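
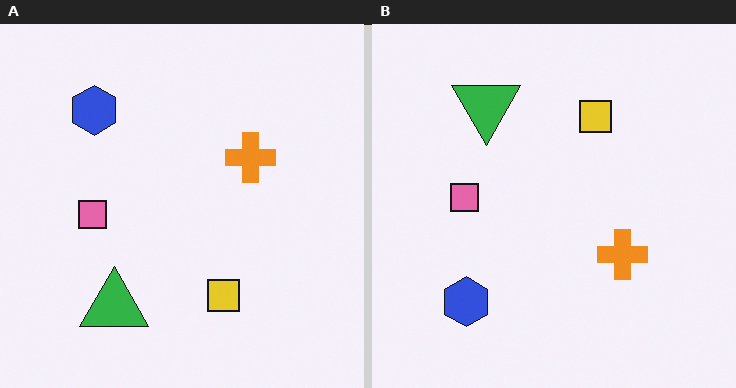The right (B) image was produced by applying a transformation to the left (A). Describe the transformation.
The image was flipped vertically (top ↔ bottom).

The green triangle is in the bottom-left of the left (A) image and the top-left of the right (B) — shapes on opposite sides of the horizontal midline have swapped in a mirror flip.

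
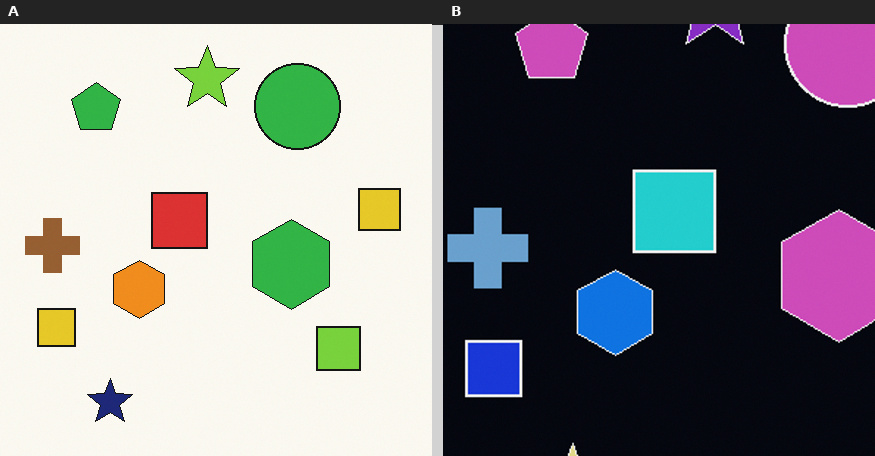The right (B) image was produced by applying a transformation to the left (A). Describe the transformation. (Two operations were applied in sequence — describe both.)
Cropped slightly and scaled back up, then color-inverted (negative).

The visible shapes are larger and the field of view is narrower; shapes near the original edges may be partly or wholly outside the frame — a crop-and-rescale. The light background has become dark and every shape's color is its complement — a photographic negative.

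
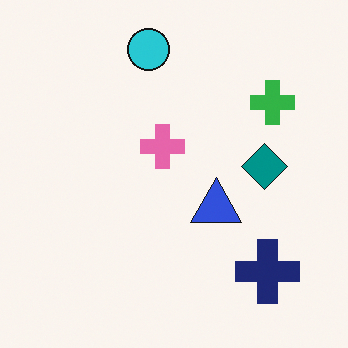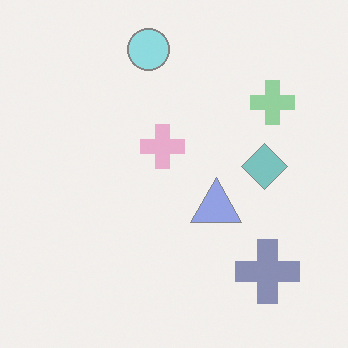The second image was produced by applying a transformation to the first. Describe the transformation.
The image was washed out (contrast reduced).

Tones are pushed toward mid-grey across the whole image — a global contrast change.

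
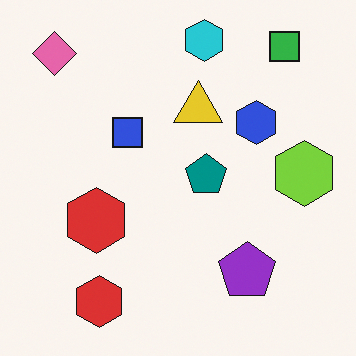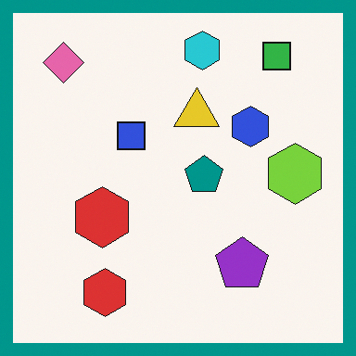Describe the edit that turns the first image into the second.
This is the original image framed with a teal border.

A solid teal frame runs around the edge of the second image, with the content slightly shrunk inside it.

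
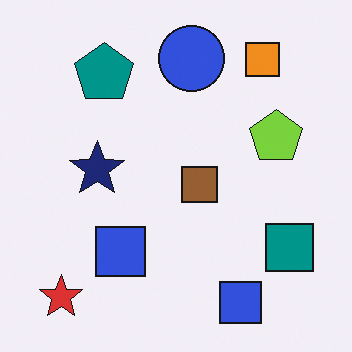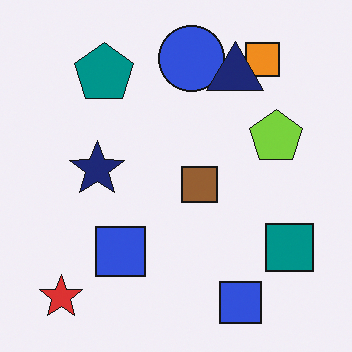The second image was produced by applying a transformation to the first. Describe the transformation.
The transformation is: overlaid with an additional navy triangle.

A navy triangle appears in the second image that is absent from the first.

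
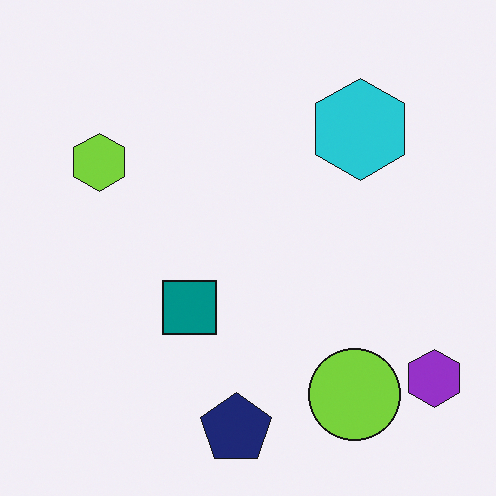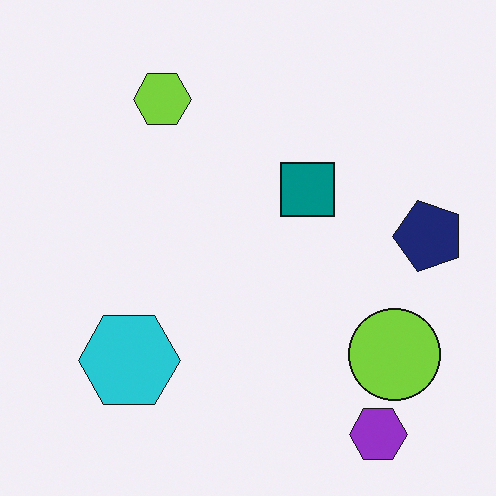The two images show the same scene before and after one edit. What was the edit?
This is the original image transposed (reflected across the top-left ↔ bottom-right diagonal).

Shapes have swapped their row and column positions — what was in the top-right is now in the bottom-left — a diagonal reflection.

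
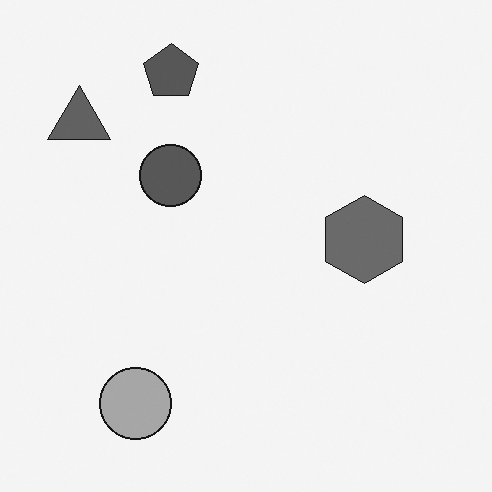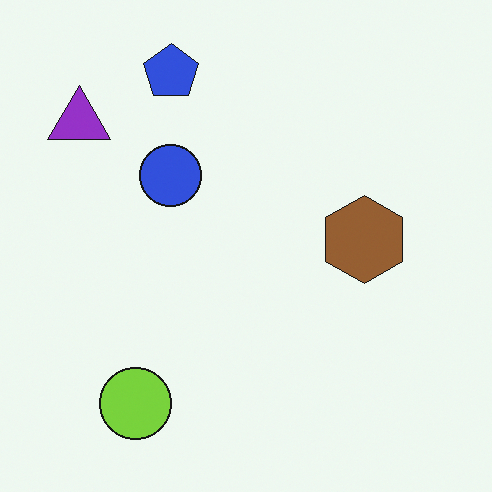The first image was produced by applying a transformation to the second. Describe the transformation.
The image was converted to grayscale.

All color is removed — every shape is now a shade of grey.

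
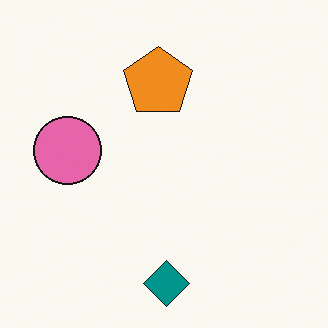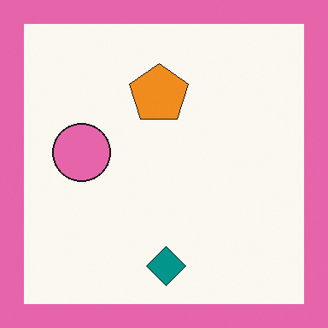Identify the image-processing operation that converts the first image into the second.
The second image is the first framed with a pink border.

A solid pink frame runs around the edge of the second image, with the content slightly shrunk inside it.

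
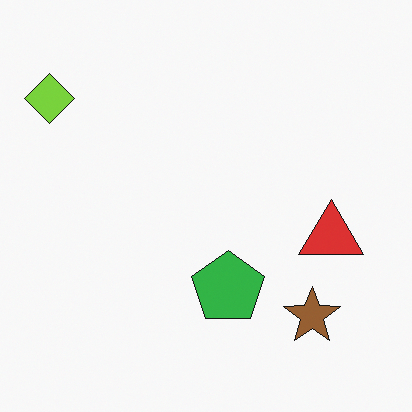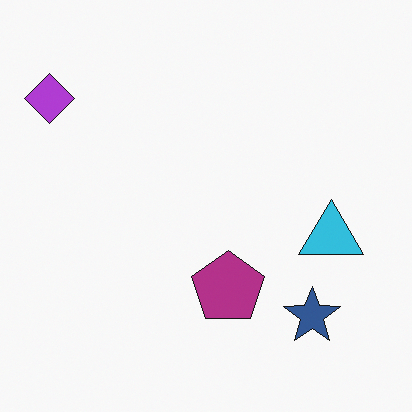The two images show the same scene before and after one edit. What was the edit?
The image was hue-shifted by a large amount.

Every shape's color has rotated by the same amount around the hue wheel — a uniform hue shift.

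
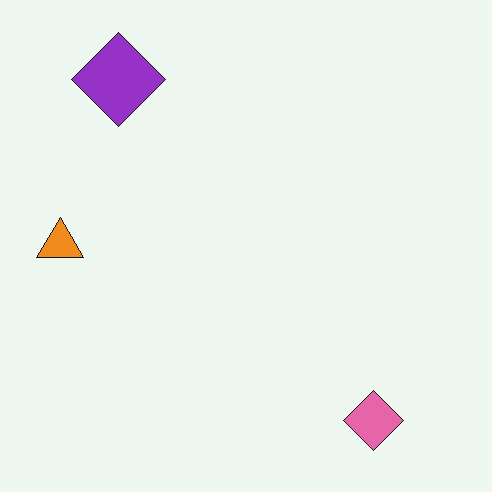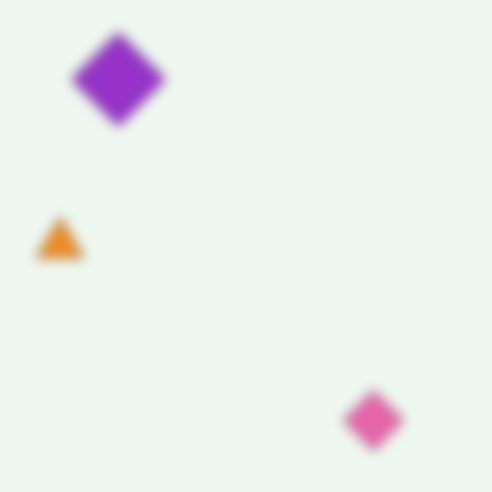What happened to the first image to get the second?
Strongly gaussian-blurred.

Shape edges and outlines are uniformly softened across the whole image.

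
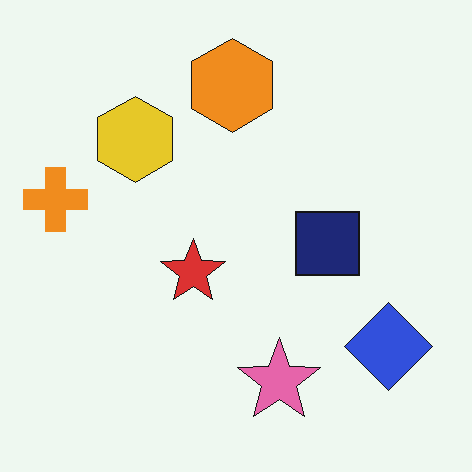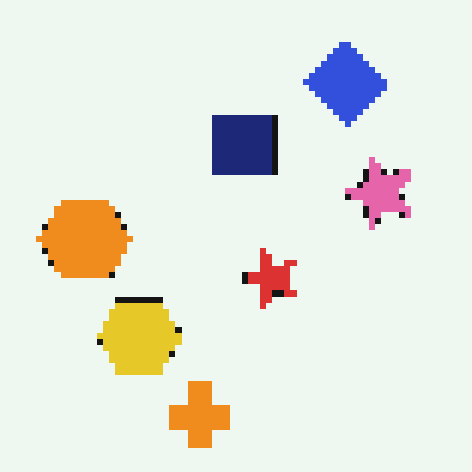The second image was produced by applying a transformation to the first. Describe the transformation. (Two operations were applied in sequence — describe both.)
This is the original image pixelated into visible square blocks, then rotated 90° counter-clockwise.

Shapes are reduced to large square blocks; fine edges and outlines are lost — a downscale-then-upscale (mosaic) effect. The blue diamond sits in the bottom-right of the first image and the top-right of the second — consistent with a whole-image 90° counter-clockwise rotation.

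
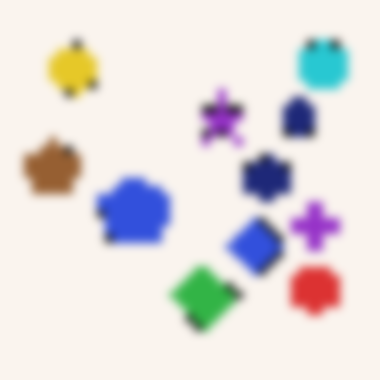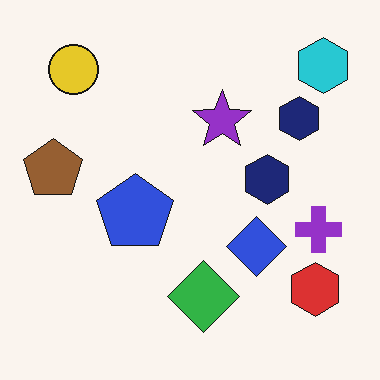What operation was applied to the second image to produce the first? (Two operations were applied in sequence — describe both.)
It was pixelated into visible square blocks, then moderately blurred.

Shapes are reduced to large square blocks; fine edges and outlines are lost — a downscale-then-upscale (mosaic) effect. Shape edges and outlines are uniformly softened across the whole image.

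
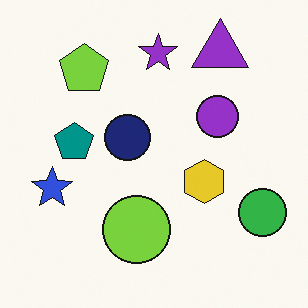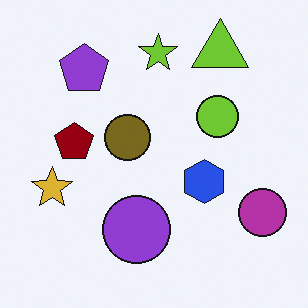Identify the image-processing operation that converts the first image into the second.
The image was hue-shifted by a large amount.

Every shape's color has rotated by the same amount around the hue wheel — a uniform hue shift.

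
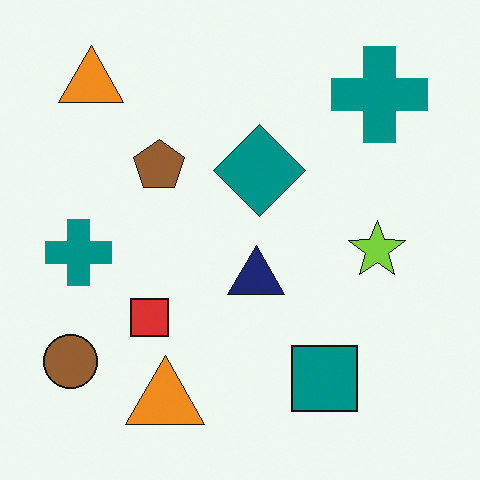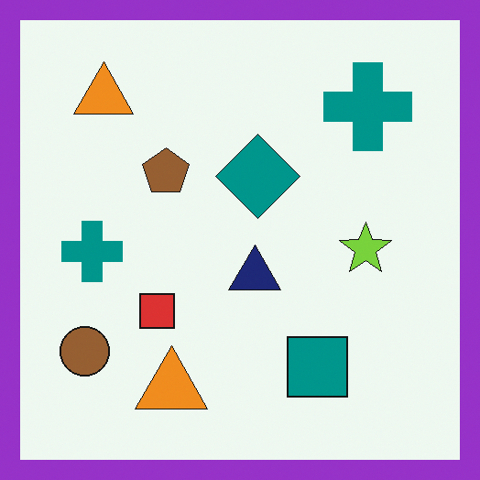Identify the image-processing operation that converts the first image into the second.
The image was framed with a purple border.

A solid purple frame runs around the edge of the second image, with the content slightly shrunk inside it.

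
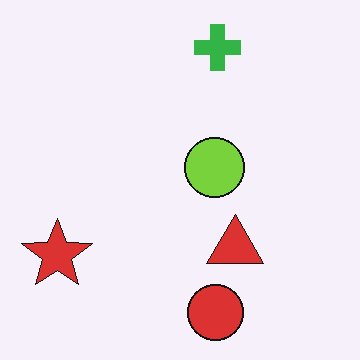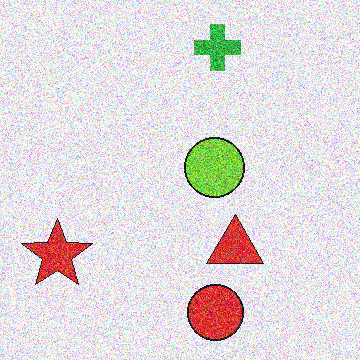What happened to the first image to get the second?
The second image is the first degraded with heavy additive noise.

Random speckle covers the whole image, including the flat background.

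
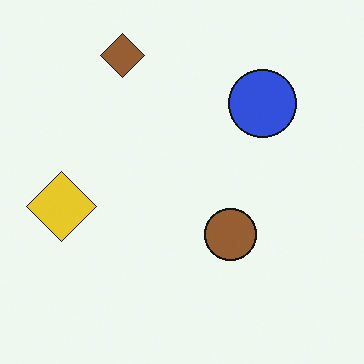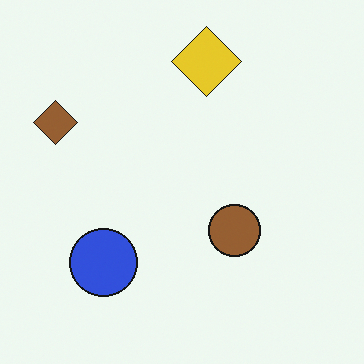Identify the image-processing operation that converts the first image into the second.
The image was transposed (reflected across the top-left ↔ bottom-right diagonal).

Shapes have swapped their row and column positions — what was in the top-right is now in the bottom-left — a diagonal reflection.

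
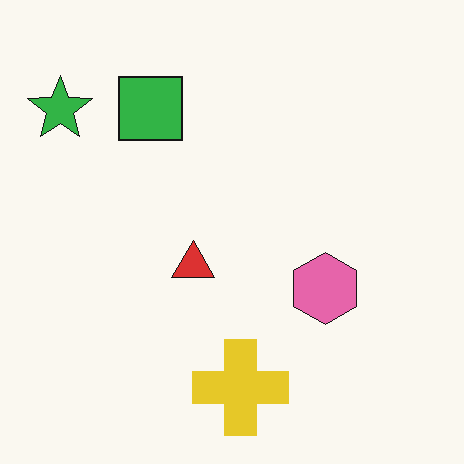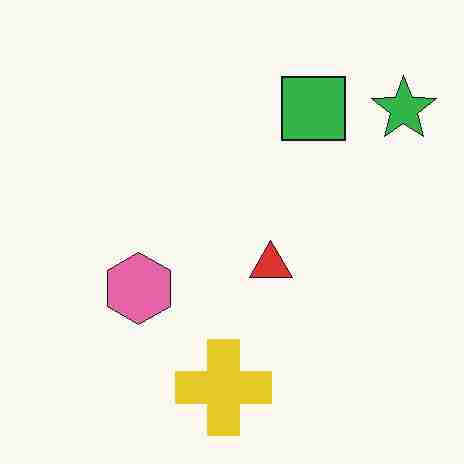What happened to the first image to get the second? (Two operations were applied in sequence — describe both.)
The second image is the first flipped horizontally (left ↔ right), then degraded with heavy JPEG compression.

The green star is in the top-left of the first image and the top-right of the second — shapes on opposite sides of the vertical midline have swapped in a mirror flip. Blocky 8×8 compression artifacts appear around shape edges and the flat background shows ringing — characteristic JPEG degradation.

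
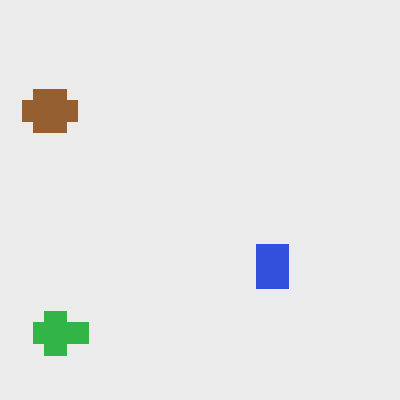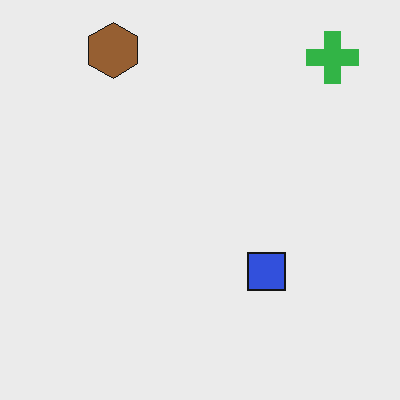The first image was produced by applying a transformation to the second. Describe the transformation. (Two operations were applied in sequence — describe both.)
This is the original image heavily pixelated into large blocks, then transposed (reflected across the top-left ↔ bottom-right diagonal).

Shapes are reduced to large square blocks; fine edges and outlines are lost — a downscale-then-upscale (mosaic) effect. Shapes have swapped their row and column positions — what was in the top-right is now in the bottom-left — a diagonal reflection.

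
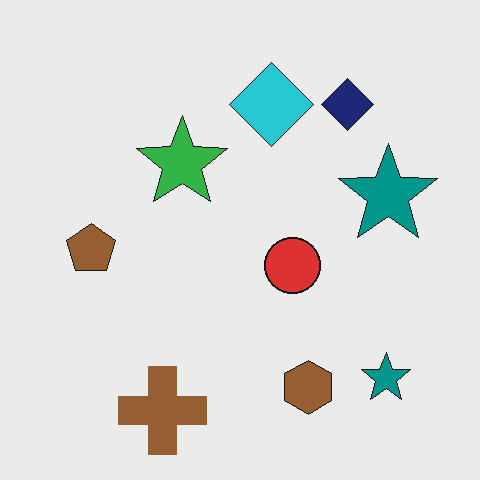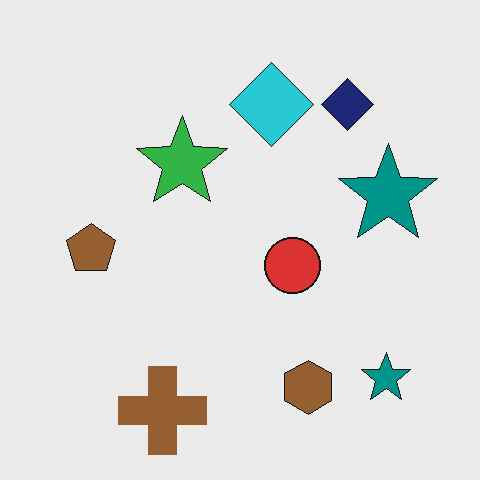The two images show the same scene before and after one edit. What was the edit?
The image was given moderate JPEG compression.

Blocky 8×8 compression artifacts appear around shape edges and the flat background shows ringing — characteristic JPEG degradation.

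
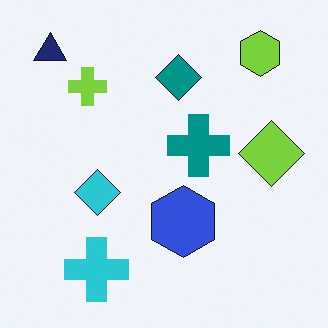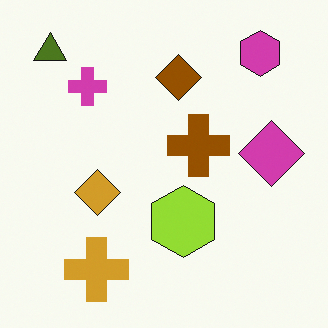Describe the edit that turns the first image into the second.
The second image is the first hue-shifted through roughly half the color wheel.

Every shape's color has rotated by the same amount around the hue wheel — a uniform hue shift.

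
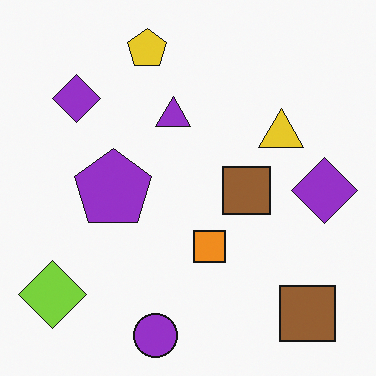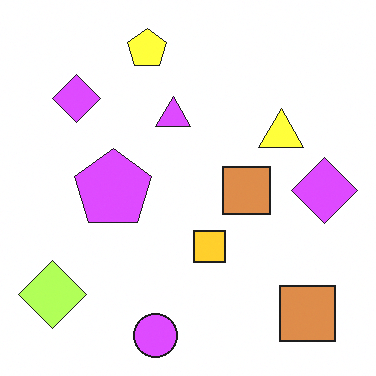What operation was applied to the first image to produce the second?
It was brightened a lot.

Every pixel — background and shapes alike — is uniformly brightened.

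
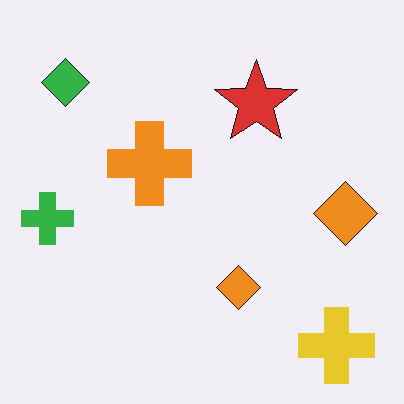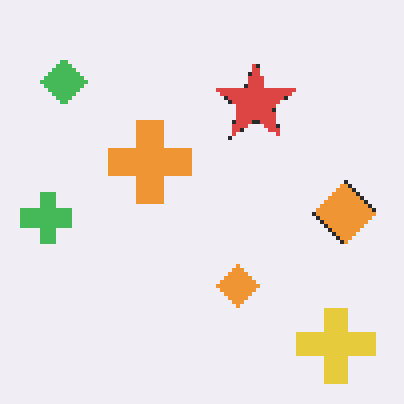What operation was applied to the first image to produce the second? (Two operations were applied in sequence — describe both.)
It was lightly pixelated (a mild mosaic effect), then given slightly reduced contrast.

Shapes are reduced to large square blocks; fine edges and outlines are lost — a downscale-then-upscale (mosaic) effect. Tones are pushed toward mid-grey across the whole image — a global contrast change.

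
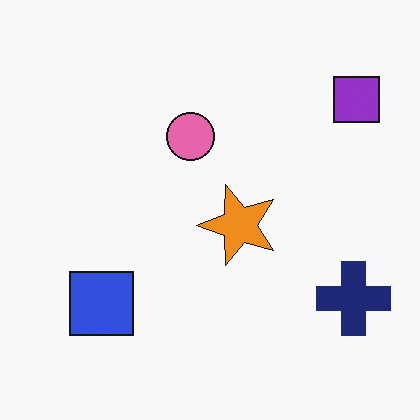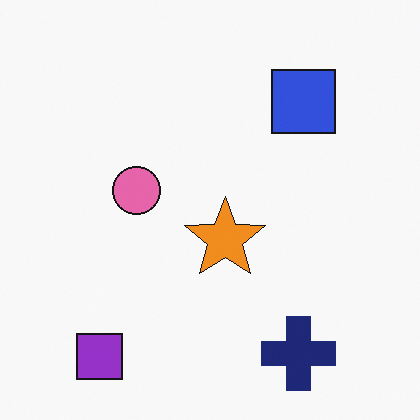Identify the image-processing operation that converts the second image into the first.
It was transposed (reflected across the top-left ↔ bottom-right diagonal).

Shapes have swapped their row and column positions — what was in the top-right is now in the bottom-left — a diagonal reflection.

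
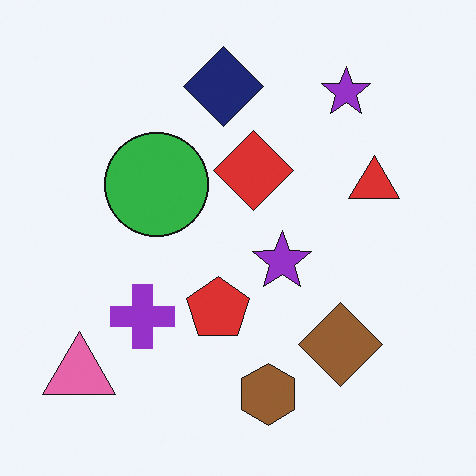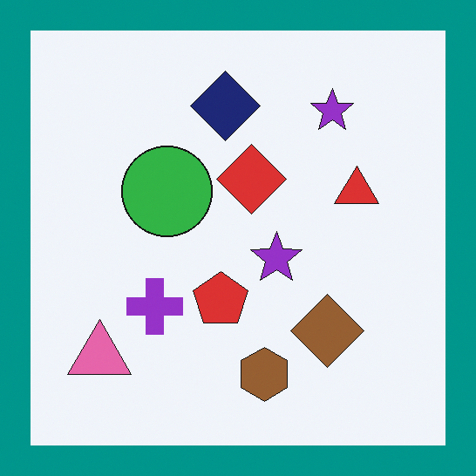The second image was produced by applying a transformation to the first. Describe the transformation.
The image was framed with a teal border.

A solid teal frame runs around the edge of the second image, with the content slightly shrunk inside it.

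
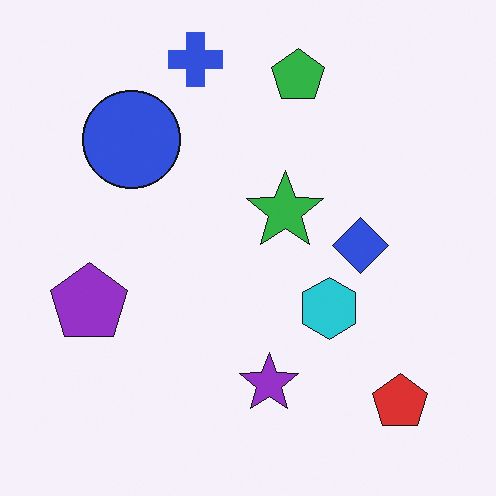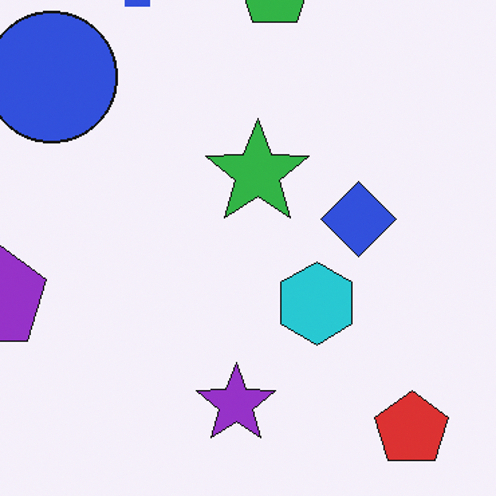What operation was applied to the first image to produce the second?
The transformation is: cropped slightly and scaled back up.

The visible shapes are larger and the field of view is narrower; shapes near the original edges may be partly or wholly outside the frame — a crop-and-rescale.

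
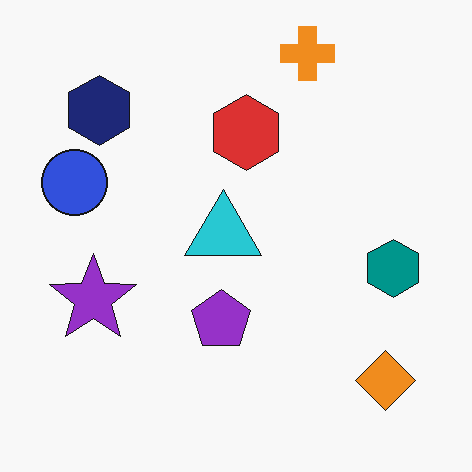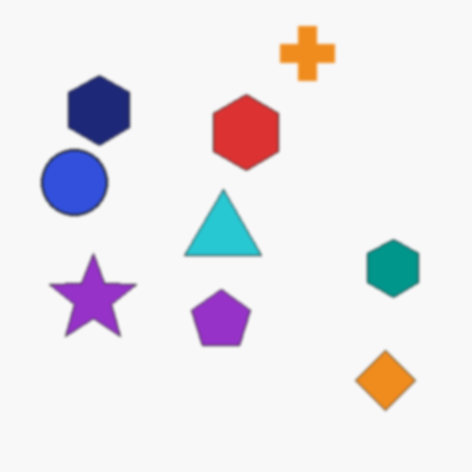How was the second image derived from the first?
It was lightly blurred.

Shape edges and outlines are uniformly softened across the whole image.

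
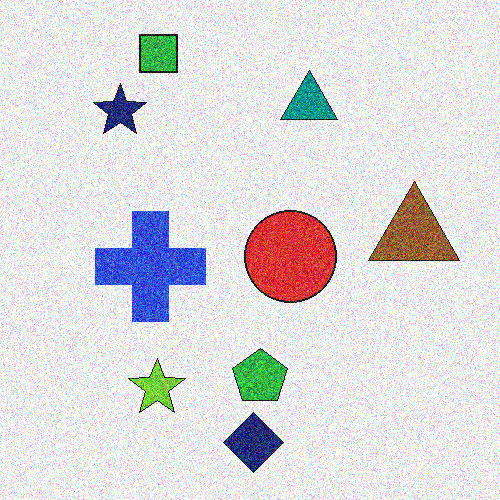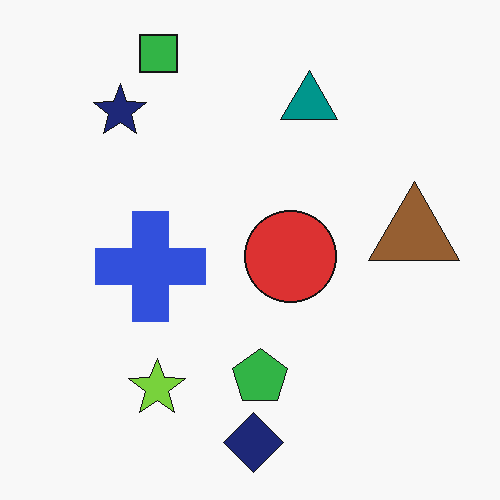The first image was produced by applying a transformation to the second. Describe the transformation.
Degraded with strong gaussian noise.

Random speckle covers the whole image, including the flat background.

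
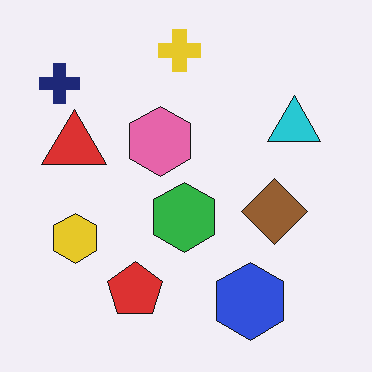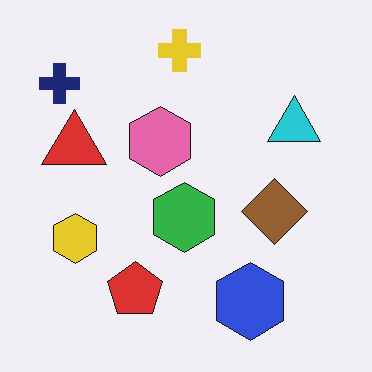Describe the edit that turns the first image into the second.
The second image is the first JPEG-compressed with visible artifacts.

Blocky 8×8 compression artifacts appear around shape edges and the flat background shows ringing — characteristic JPEG degradation.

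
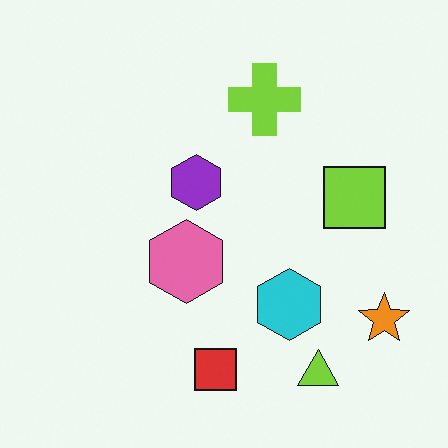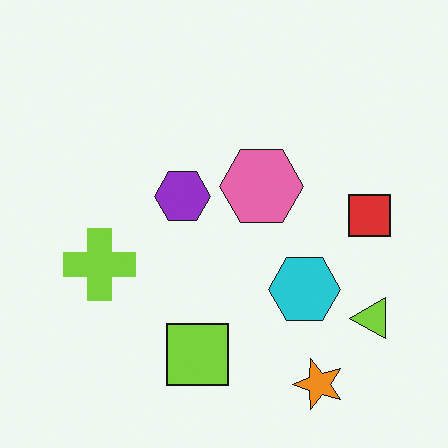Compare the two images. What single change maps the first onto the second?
The second image is the first transposed (reflected across the top-left ↔ bottom-right diagonal).

Shapes have swapped their row and column positions — what was in the top-right is now in the bottom-left — a diagonal reflection.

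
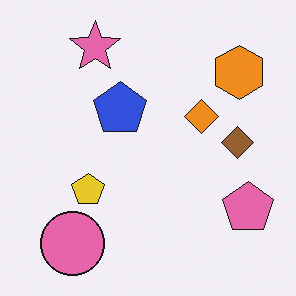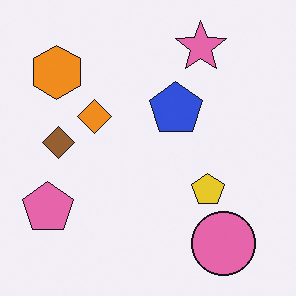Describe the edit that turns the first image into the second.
This is the original image flipped horizontally (left ↔ right).

The pink pentagon is in the bottom-right of the first image and the bottom-left of the second — shapes on opposite sides of the vertical midline have swapped in a mirror flip.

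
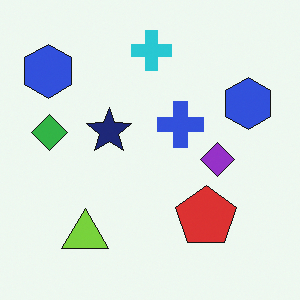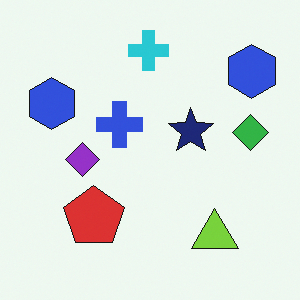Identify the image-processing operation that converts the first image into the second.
The image was flipped horizontally (left ↔ right).

The green diamond is in the left of the first image and the right of the second — shapes on opposite sides of the vertical midline have swapped in a mirror flip.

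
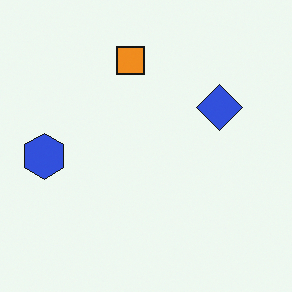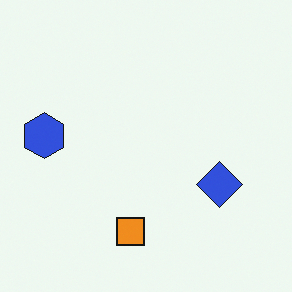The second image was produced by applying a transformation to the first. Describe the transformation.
The second image is the first flipped vertically (top ↔ bottom).

The orange square is in the top of the first image and the bottom of the second — shapes on opposite sides of the horizontal midline have swapped in a mirror flip.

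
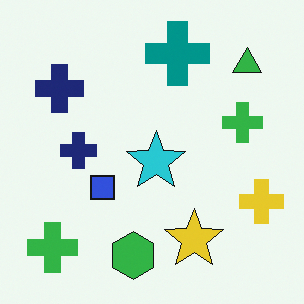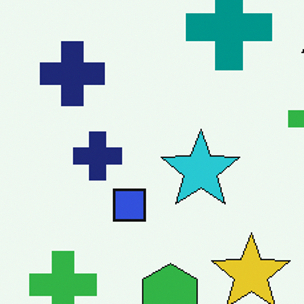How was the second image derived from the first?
Cropped slightly and scaled back up.

The visible shapes are larger and the field of view is narrower; shapes near the original edges may be partly or wholly outside the frame — a crop-and-rescale.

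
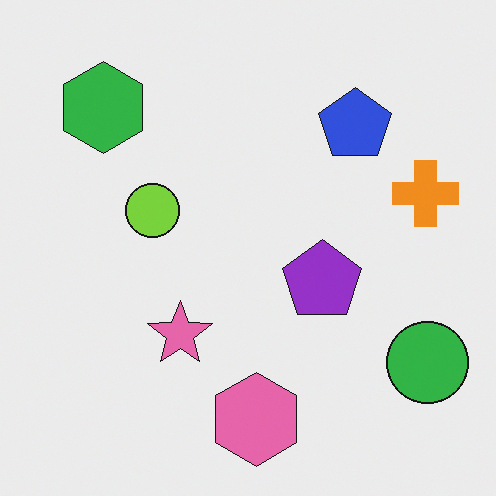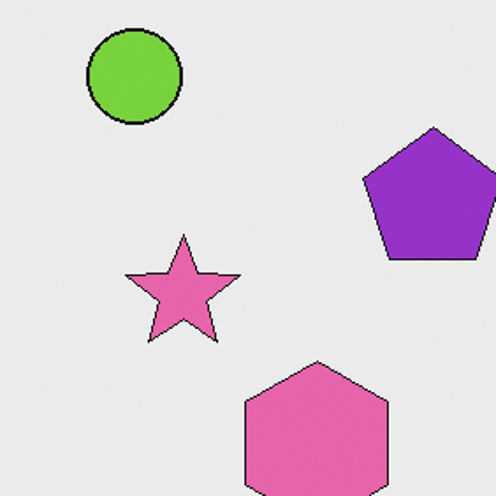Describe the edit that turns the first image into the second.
The second image is the first cropped tightly and scaled back up.

The visible shapes are larger and the field of view is narrower; shapes near the original edges may be partly or wholly outside the frame — a crop-and-rescale.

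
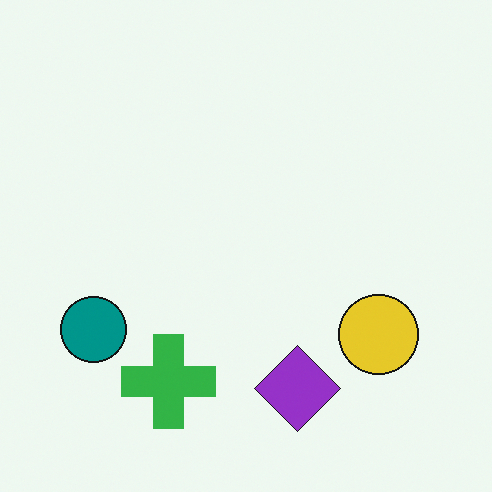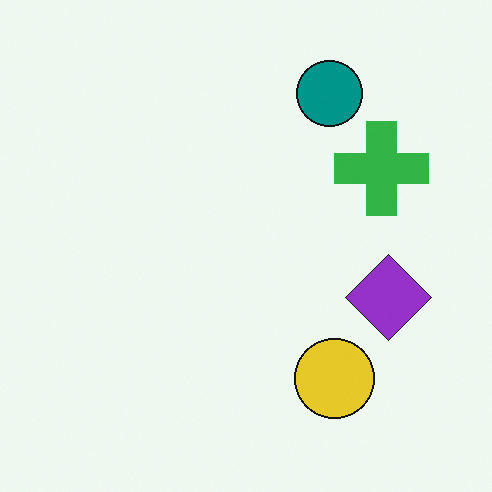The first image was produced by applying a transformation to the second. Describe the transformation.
It was transposed (reflected across the top-left ↔ bottom-right diagonal).

Shapes have swapped their row and column positions — what was in the top-right is now in the bottom-left — a diagonal reflection.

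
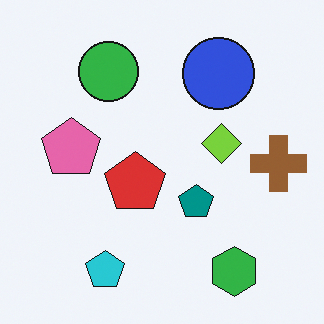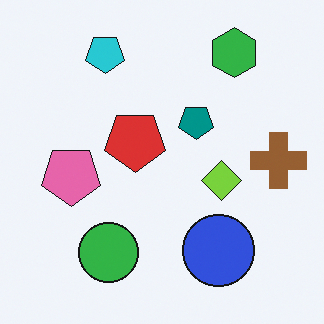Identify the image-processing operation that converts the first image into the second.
It was flipped vertically (top ↔ bottom).

The green hexagon is in the bottom-right of the first image and the top-right of the second — shapes on opposite sides of the horizontal midline have swapped in a mirror flip.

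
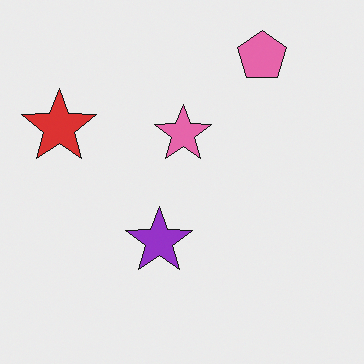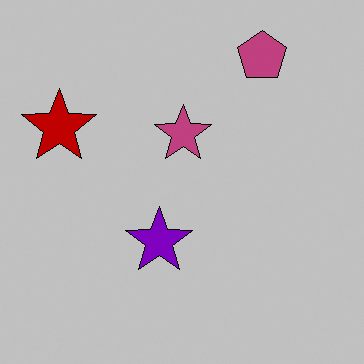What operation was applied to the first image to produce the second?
Aggressively posterized.

Each flat color has snapped to a coarser quantized level — most visibly, the near-white background has dropped to a flat grey.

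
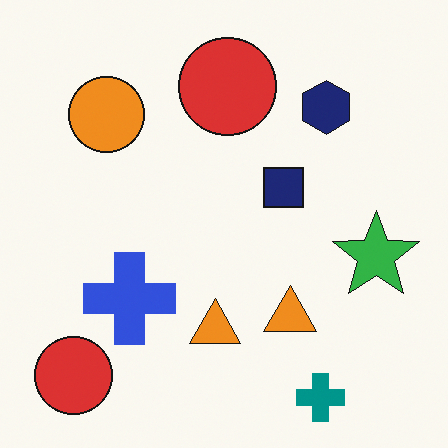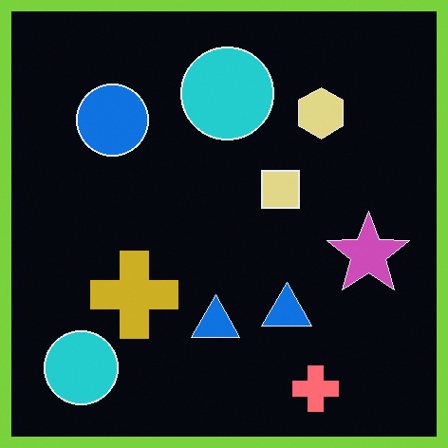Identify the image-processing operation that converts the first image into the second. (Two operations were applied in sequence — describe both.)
The second image is the first color-inverted (negative), then framed with a lime border.

The light background has become dark and every shape's color is its complement — a photographic negative. A solid lime frame runs around the edge of the second image, with the content slightly shrunk inside it.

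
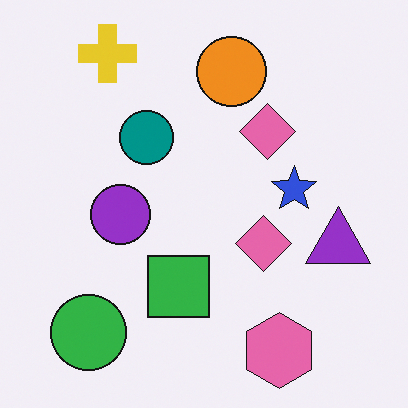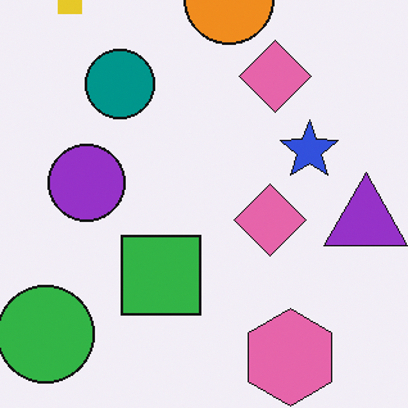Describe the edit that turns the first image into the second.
The transformation is: cropped to a modestly smaller region and rescaled.

The visible shapes are larger and the field of view is narrower; shapes near the original edges may be partly or wholly outside the frame — a crop-and-rescale.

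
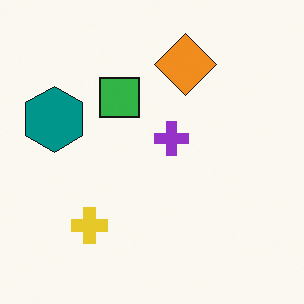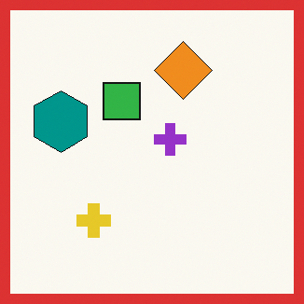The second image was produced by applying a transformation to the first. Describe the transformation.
Framed with a red border.

A solid red frame runs around the edge of the second image, with the content slightly shrunk inside it.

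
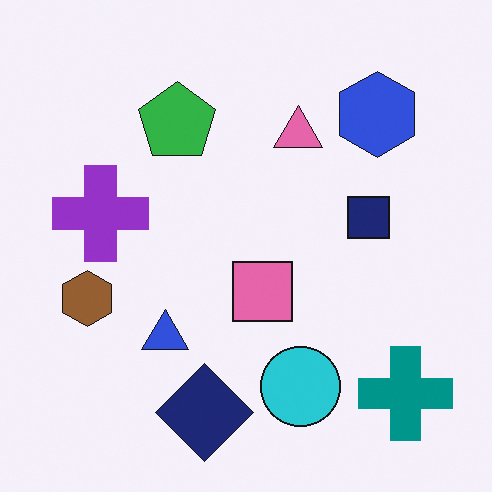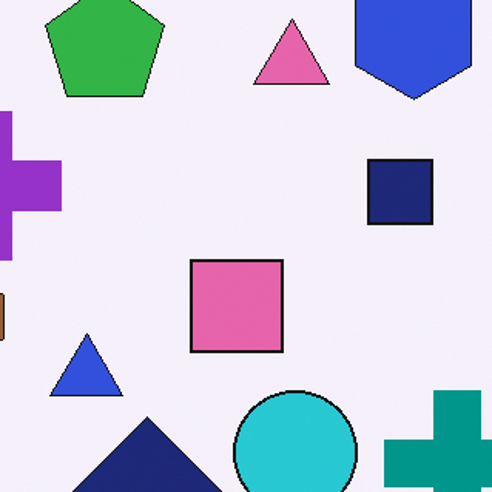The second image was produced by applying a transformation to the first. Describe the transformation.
The image was cropped slightly and scaled back up.

The visible shapes are larger and the field of view is narrower; shapes near the original edges may be partly or wholly outside the frame — a crop-and-rescale.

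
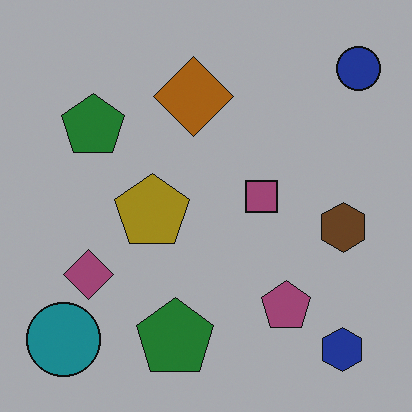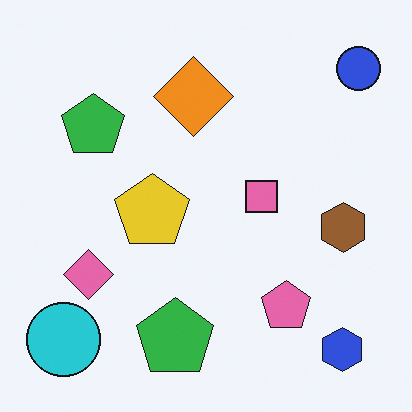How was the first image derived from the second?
This is the original image darkened a lot.

Every pixel — background and shapes alike — is uniformly darkened.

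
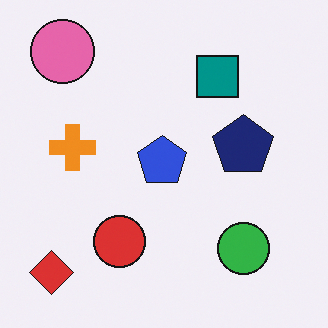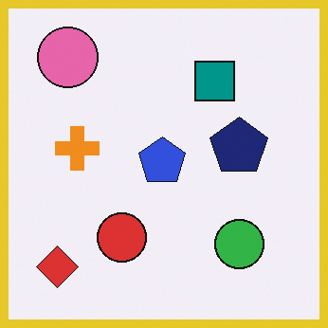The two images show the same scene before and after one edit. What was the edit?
The second image is the first framed with a yellow border.

A solid yellow frame runs around the edge of the second image, with the content slightly shrunk inside it.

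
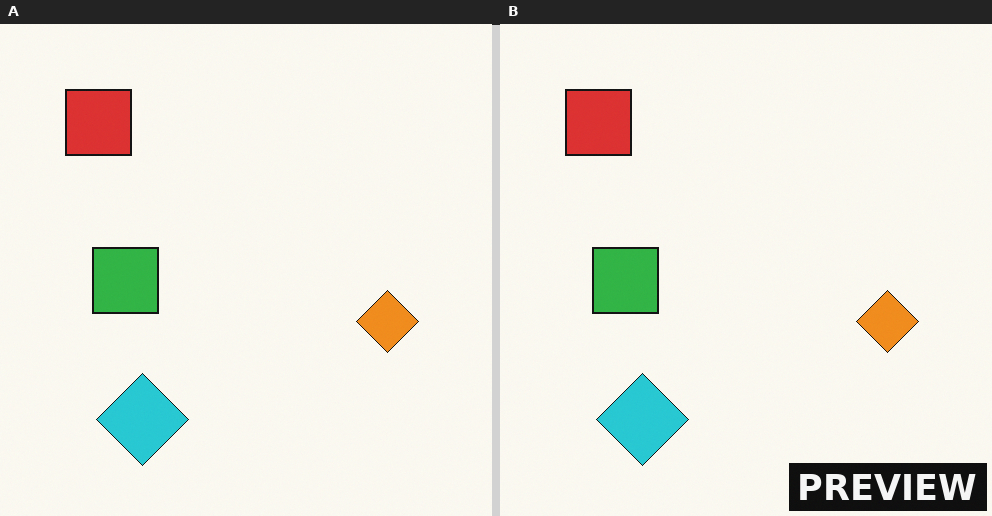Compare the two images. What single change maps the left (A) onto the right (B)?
Watermarked with the text "PREVIEW" in the lower-right corner.

A dark label reading "PREVIEW" appears in the lower-right corner.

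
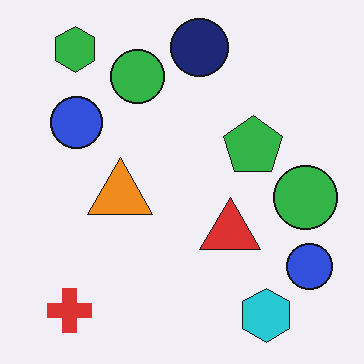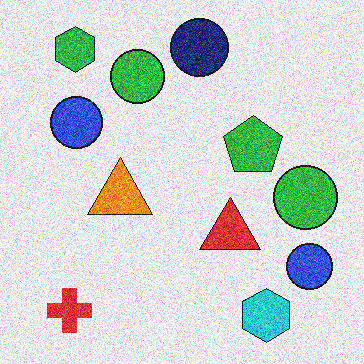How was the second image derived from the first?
Degraded with a thick layer of grain.

Random speckle covers the whole image, including the flat background.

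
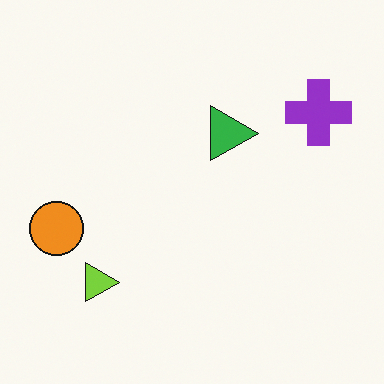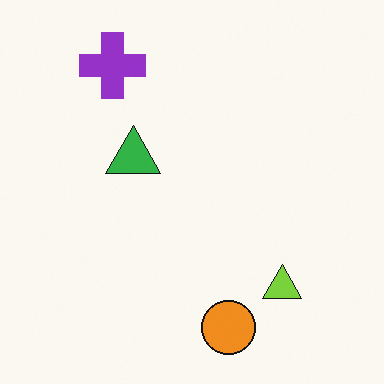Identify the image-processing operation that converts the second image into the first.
The image was rotated 90° clockwise.

The purple cross sits in the top-left of the second image and the top-right of the first — consistent with a whole-image 90° clockwise rotation.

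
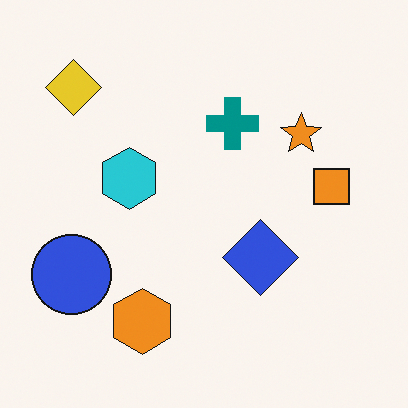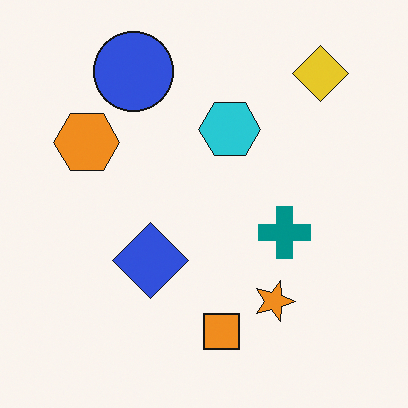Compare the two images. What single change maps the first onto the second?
The image was rotated 90° clockwise.

The yellow diamond sits in the top-left of the first image and the top-right of the second — consistent with a whole-image 90° clockwise rotation.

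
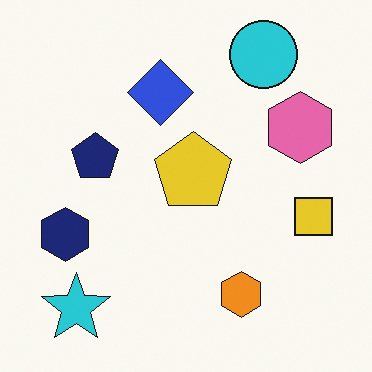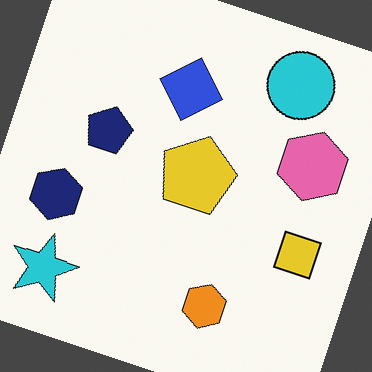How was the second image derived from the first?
It was rotated clockwise by a moderate amount.

Every shape is tilted by the same angle and the image corners show triangular fill wedges — a whole-image rotation by a non-right angle.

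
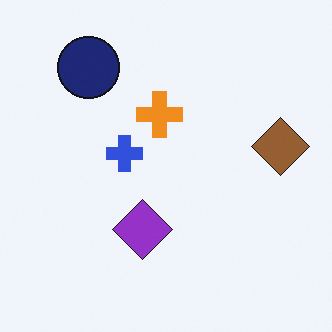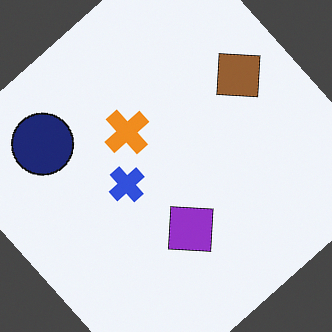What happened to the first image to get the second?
The transformation is: rotated counter-clockwise by a large amount — several tens of degrees.

Every shape is tilted by the same angle and the image corners show triangular fill wedges — a whole-image rotation by a non-right angle.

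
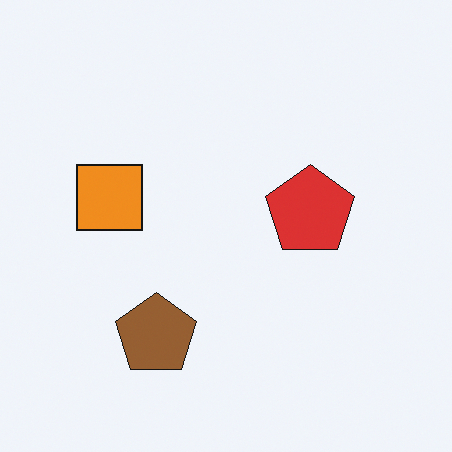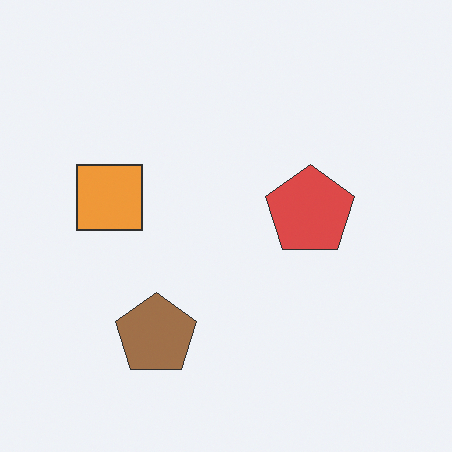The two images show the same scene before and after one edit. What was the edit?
The image was given slightly reduced contrast.

Tones are pushed toward mid-grey across the whole image — a global contrast change.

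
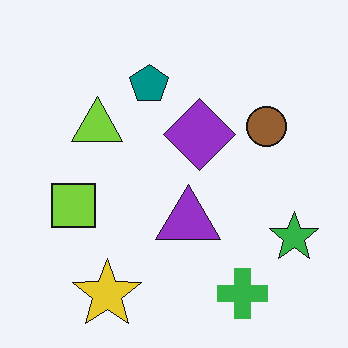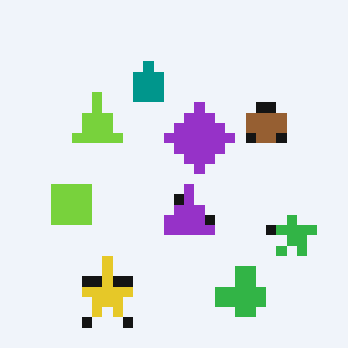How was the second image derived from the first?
The transformation is: heavily pixelated into large blocks.

Shapes are reduced to large square blocks; fine edges and outlines are lost — a downscale-then-upscale (mosaic) effect.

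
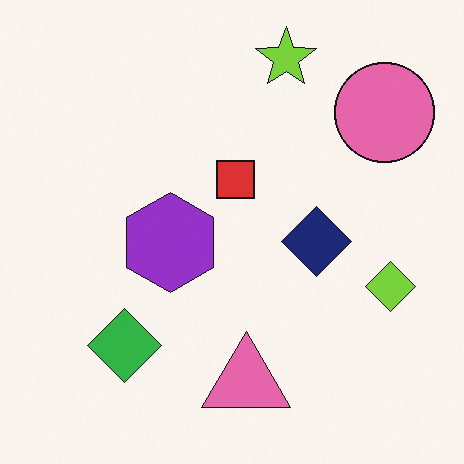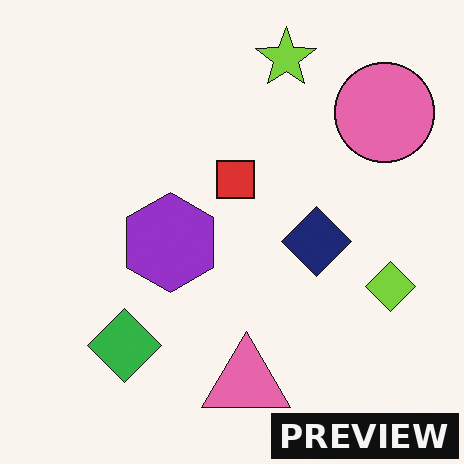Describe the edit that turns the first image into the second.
It was watermarked with the text "PREVIEW" in the lower-right corner.

A dark label reading "PREVIEW" appears in the lower-right corner.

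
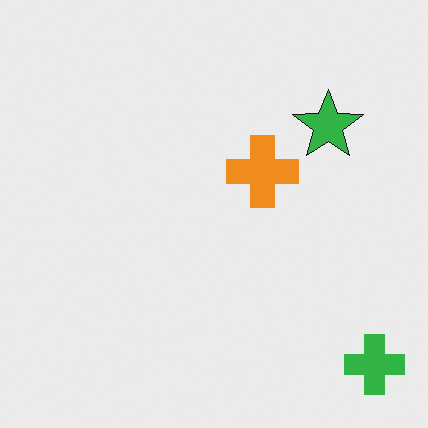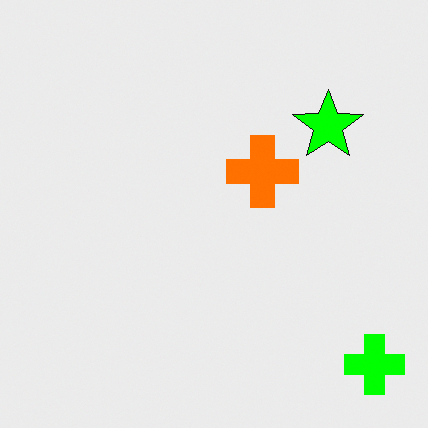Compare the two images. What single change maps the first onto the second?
Made much more vivid (saturation change).

All colors are more vivid — a global saturation change.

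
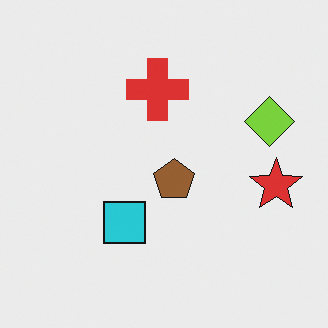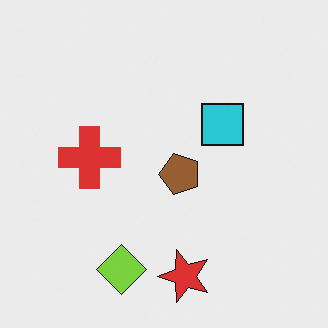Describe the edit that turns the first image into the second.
The second image is the first transposed (reflected across the top-left ↔ bottom-right diagonal).

Shapes have swapped their row and column positions — what was in the top-right is now in the bottom-left — a diagonal reflection.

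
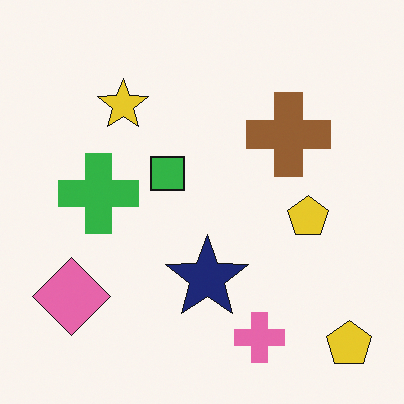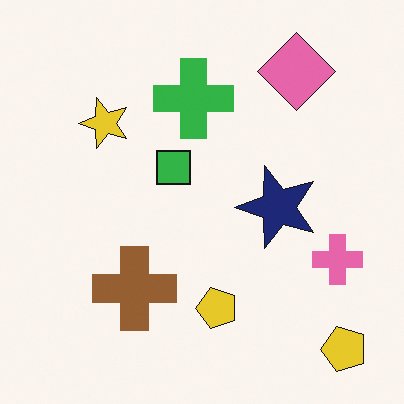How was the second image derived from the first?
It was transposed (reflected across the top-left ↔ bottom-right diagonal).

Shapes have swapped their row and column positions — what was in the top-right is now in the bottom-left — a diagonal reflection.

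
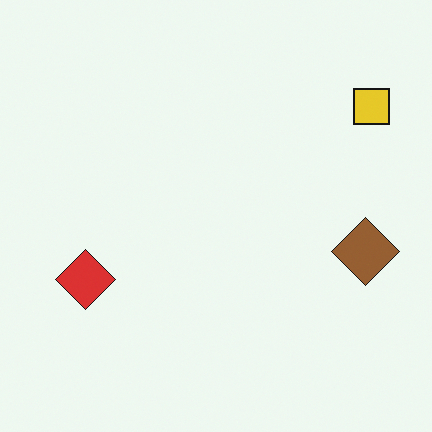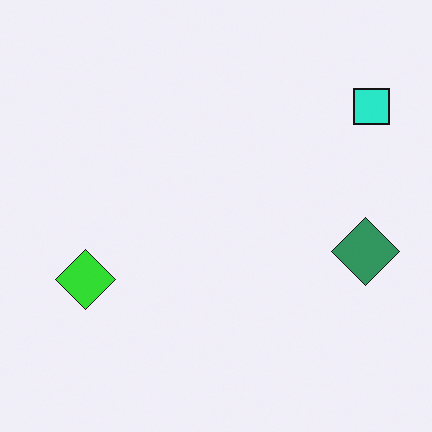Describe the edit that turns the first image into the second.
Hue-shifted by a moderate amount.

Every shape's color has rotated by the same amount around the hue wheel — a uniform hue shift.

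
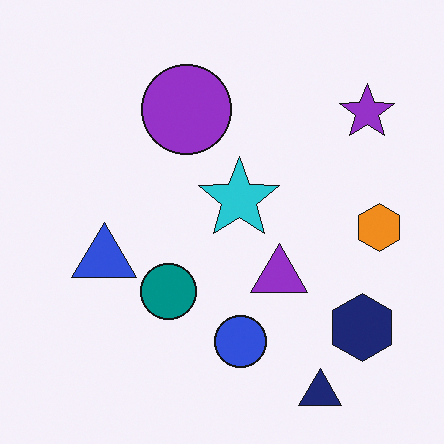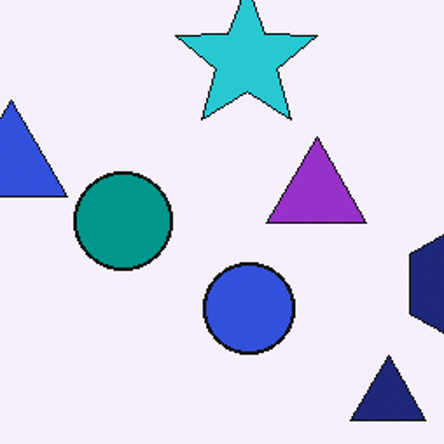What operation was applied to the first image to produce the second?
The second image is the first cropped to a noticeably smaller region and rescaled.

The visible shapes are larger and the field of view is narrower; shapes near the original edges may be partly or wholly outside the frame — a crop-and-rescale.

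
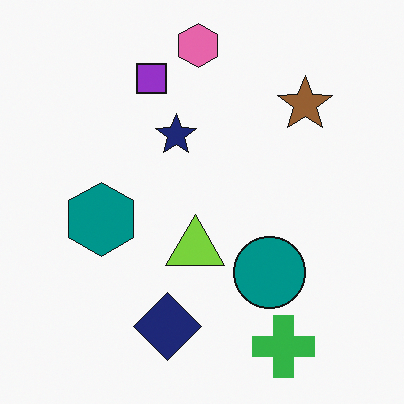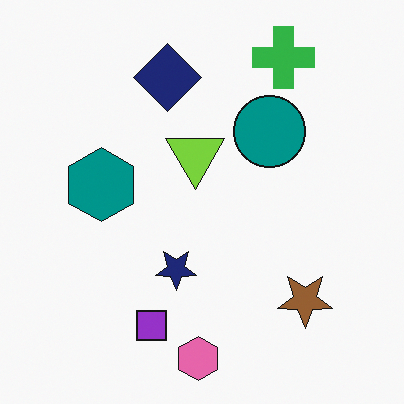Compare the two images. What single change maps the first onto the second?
It was flipped vertically (top ↔ bottom).

The pink hexagon is in the top of the first image and the bottom of the second — shapes on opposite sides of the horizontal midline have swapped in a mirror flip.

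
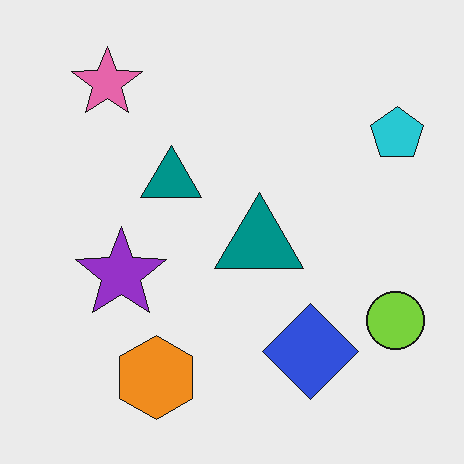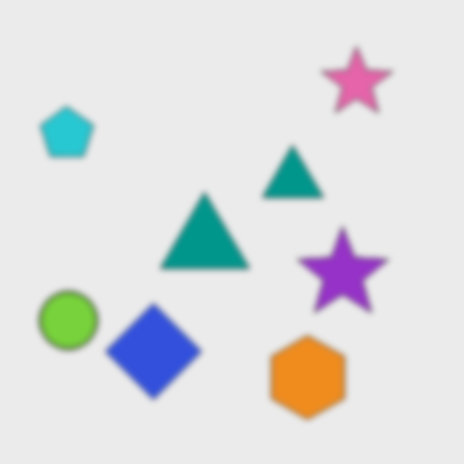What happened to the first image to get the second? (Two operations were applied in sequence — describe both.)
Moderately blurred, then flipped horizontally (left ↔ right).

Shape edges and outlines are uniformly softened across the whole image. The cyan pentagon is in the top-right of the first image and the top-left of the second — shapes on opposite sides of the vertical midline have swapped in a mirror flip.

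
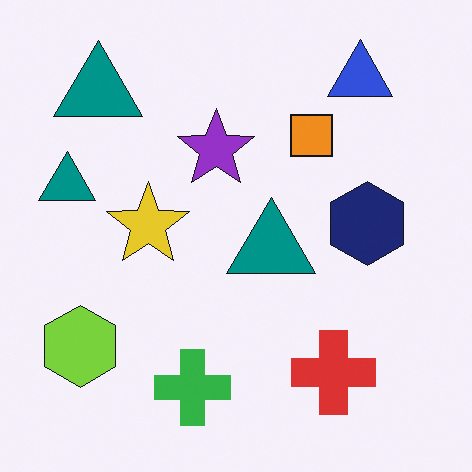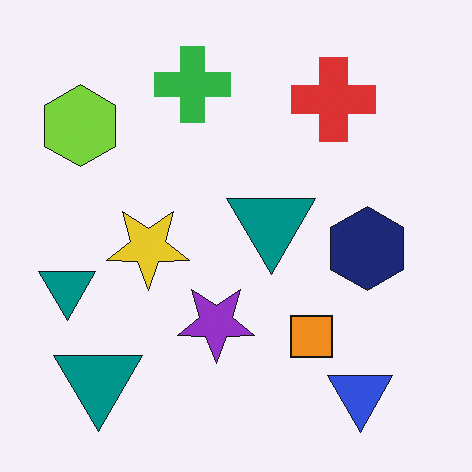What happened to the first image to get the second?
The second image is the first flipped vertically (top ↔ bottom).

The blue triangle is in the top-right of the first image and the bottom-right of the second — shapes on opposite sides of the horizontal midline have swapped in a mirror flip.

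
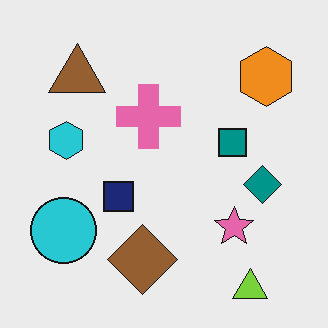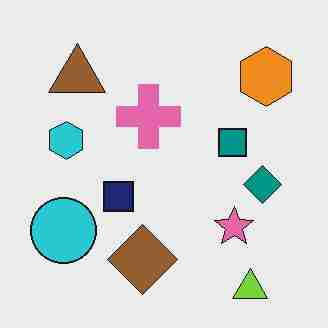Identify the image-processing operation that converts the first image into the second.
This is the original image degraded with heavy JPEG compression.

Blocky 8×8 compression artifacts appear around shape edges and the flat background shows ringing — characteristic JPEG degradation.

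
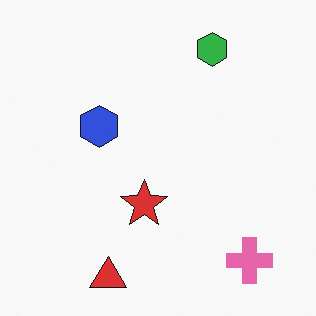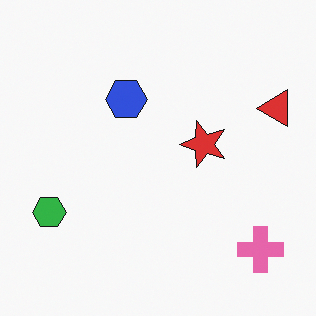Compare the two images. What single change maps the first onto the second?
The image was transposed (reflected across the top-left ↔ bottom-right diagonal).

Shapes have swapped their row and column positions — what was in the top-right is now in the bottom-left — a diagonal reflection.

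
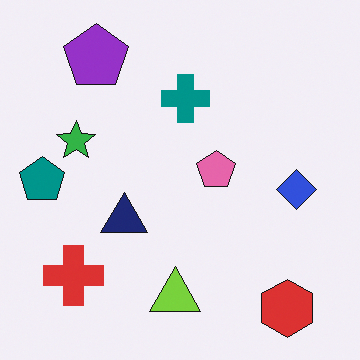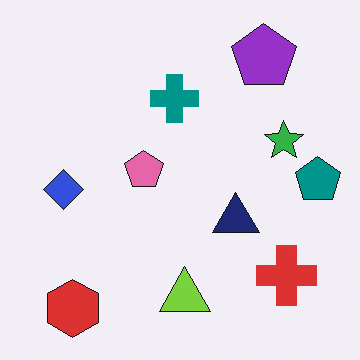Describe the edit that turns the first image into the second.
Flipped horizontally (left ↔ right).

The teal pentagon is in the left of the first image and the right of the second — shapes on opposite sides of the vertical midline have swapped in a mirror flip.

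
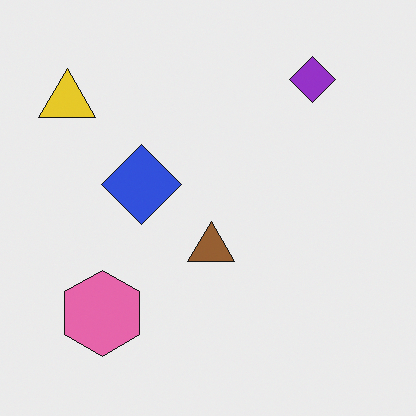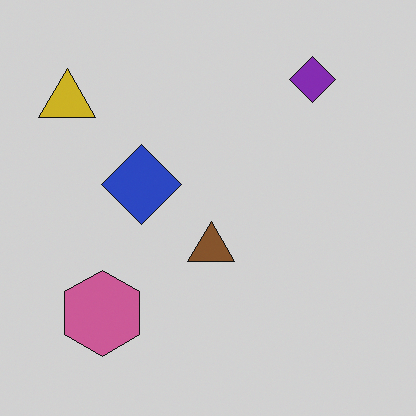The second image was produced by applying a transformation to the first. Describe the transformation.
It was slightly darkened.

Every pixel — background and shapes alike — is uniformly darkened.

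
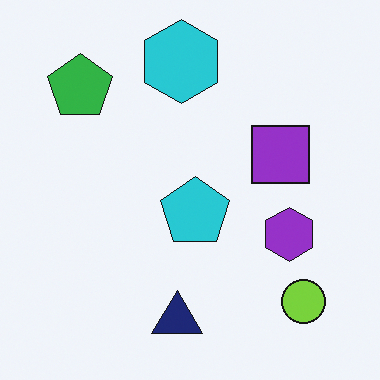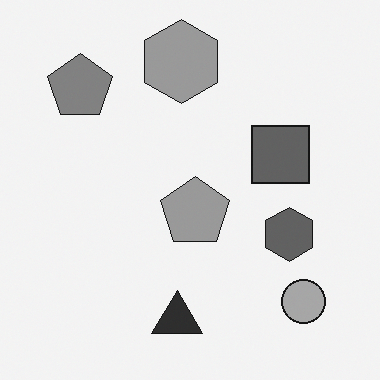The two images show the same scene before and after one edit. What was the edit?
The transformation is: converted to grayscale.

All color is removed — every shape is now a shade of grey.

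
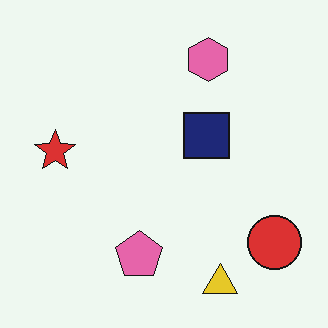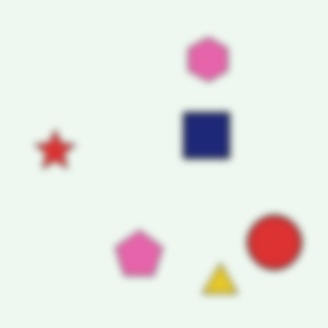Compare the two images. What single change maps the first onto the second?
It was noticeably gaussian-blurred.

Shape edges and outlines are uniformly softened across the whole image.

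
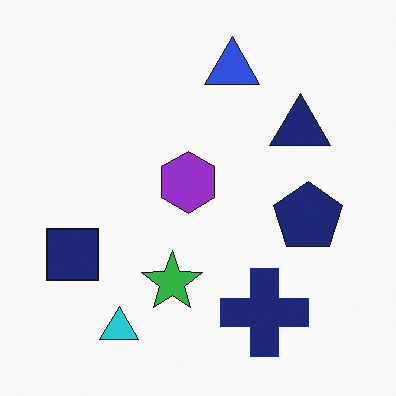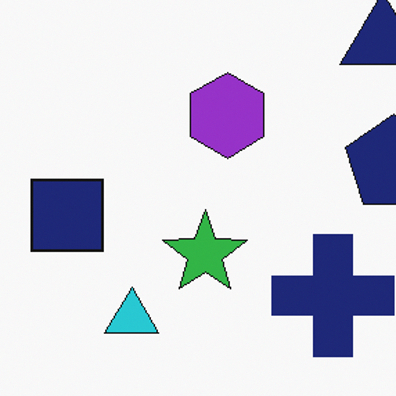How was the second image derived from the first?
The image was cropped to a modestly smaller region and rescaled.

The visible shapes are larger and the field of view is narrower; shapes near the original edges may be partly or wholly outside the frame — a crop-and-rescale.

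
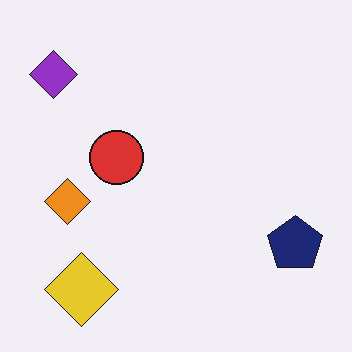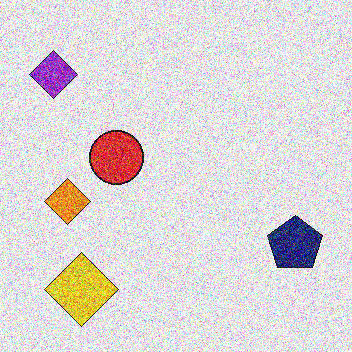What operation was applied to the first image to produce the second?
The second image is the first degraded with a thick layer of grain.

Random speckle covers the whole image, including the flat background.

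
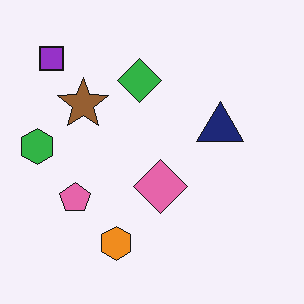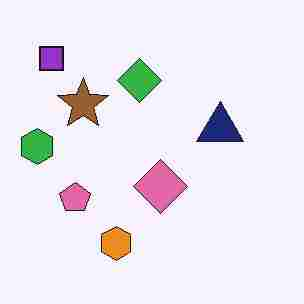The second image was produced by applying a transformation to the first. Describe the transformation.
The image was degraded with heavy JPEG compression.

Blocky 8×8 compression artifacts appear around shape edges and the flat background shows ringing — characteristic JPEG degradation.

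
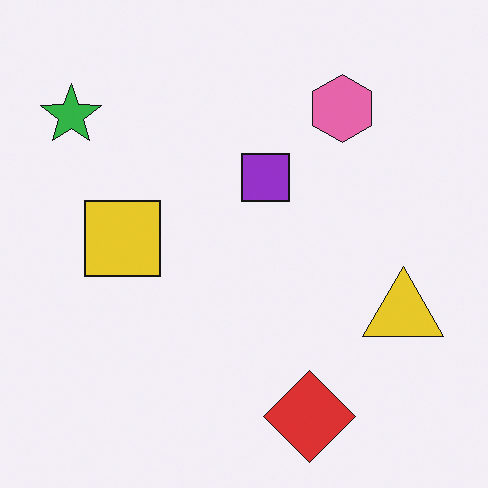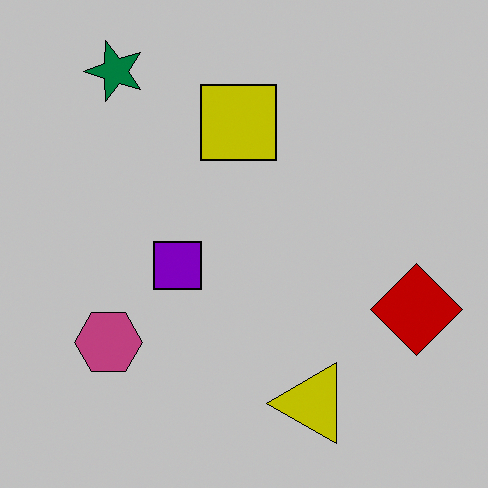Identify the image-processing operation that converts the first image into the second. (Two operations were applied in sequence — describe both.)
It was transposed (reflected across the top-left ↔ bottom-right diagonal), then aggressively posterized.

Shapes have swapped their row and column positions — what was in the top-right is now in the bottom-left — a diagonal reflection. Each flat color has snapped to a coarser quantized level — most visibly, the near-white background has dropped to a flat grey.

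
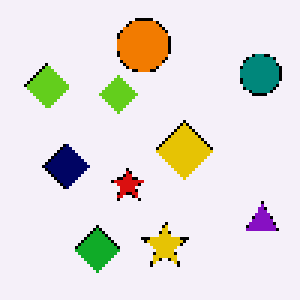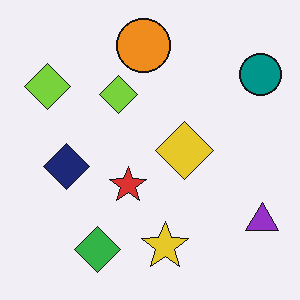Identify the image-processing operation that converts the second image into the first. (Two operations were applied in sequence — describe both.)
The transformation is: given slightly increased contrast, then mildly pixelated.

Tones are pushed away from mid-grey across the whole image — a global contrast change. Shapes are reduced to large square blocks; fine edges and outlines are lost — a downscale-then-upscale (mosaic) effect.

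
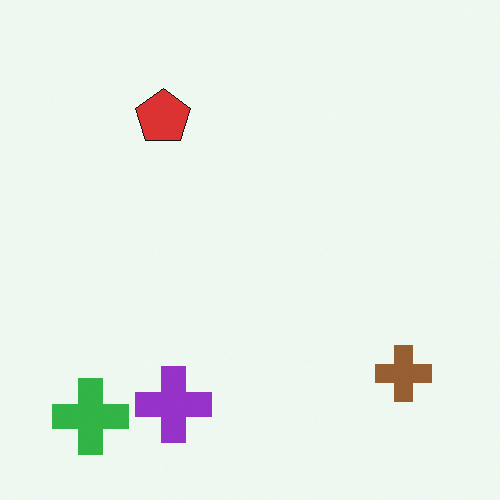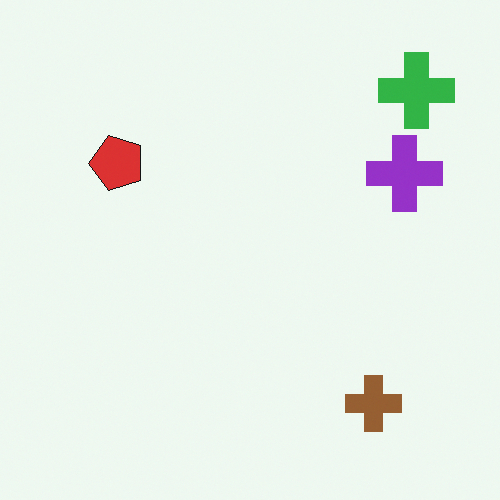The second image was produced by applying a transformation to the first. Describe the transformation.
This is the original image transposed (reflected across the top-left ↔ bottom-right diagonal).

Shapes have swapped their row and column positions — what was in the top-right is now in the bottom-left — a diagonal reflection.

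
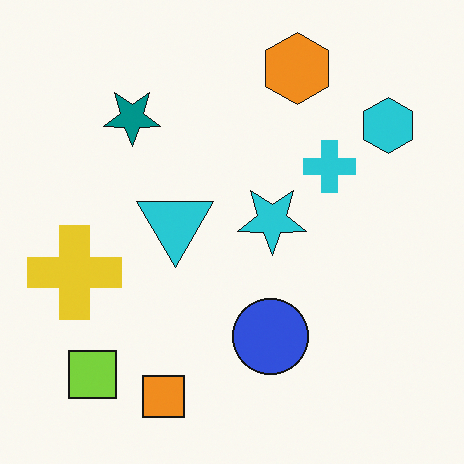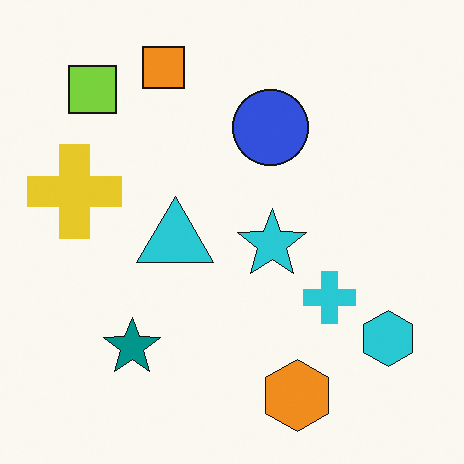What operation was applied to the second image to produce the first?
The first image is the second flipped vertically (top ↔ bottom).

The orange square is in the top of the second image and the bottom of the first — shapes on opposite sides of the horizontal midline have swapped in a mirror flip.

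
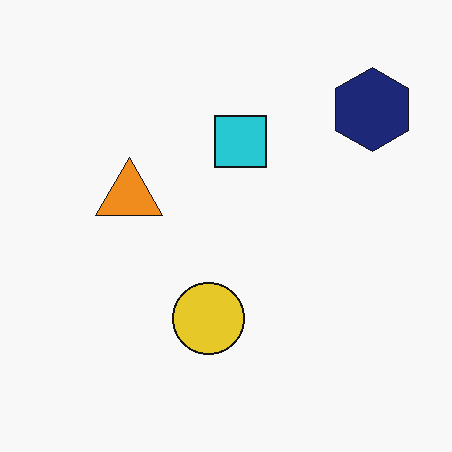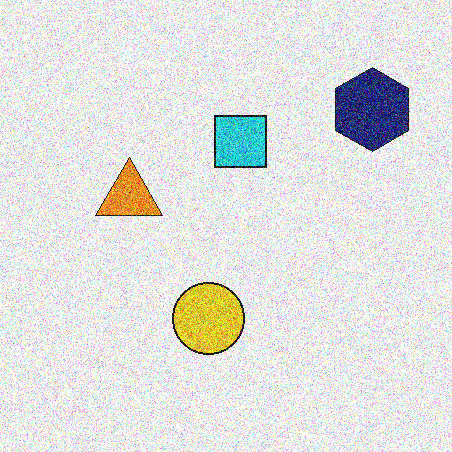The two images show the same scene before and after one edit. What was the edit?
It was degraded with heavy additive noise.

Random speckle covers the whole image, including the flat background.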